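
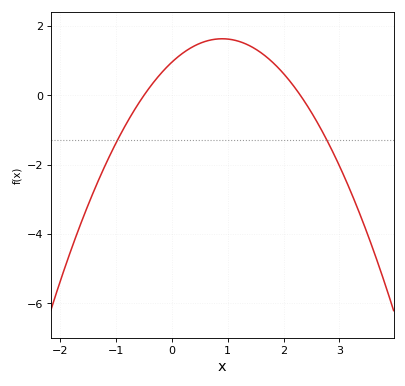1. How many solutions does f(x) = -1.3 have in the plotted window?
2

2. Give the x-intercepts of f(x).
-0.5, 2.3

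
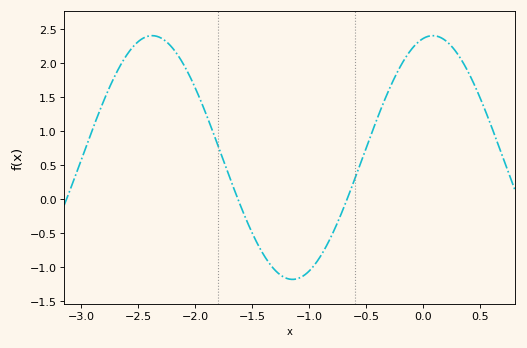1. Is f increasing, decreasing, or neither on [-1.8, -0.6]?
neither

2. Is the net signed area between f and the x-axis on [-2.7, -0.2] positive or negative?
positive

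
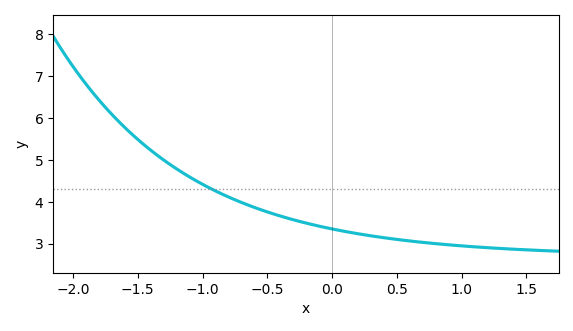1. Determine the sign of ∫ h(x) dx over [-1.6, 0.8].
positive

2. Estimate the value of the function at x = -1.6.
5.77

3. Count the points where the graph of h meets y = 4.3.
1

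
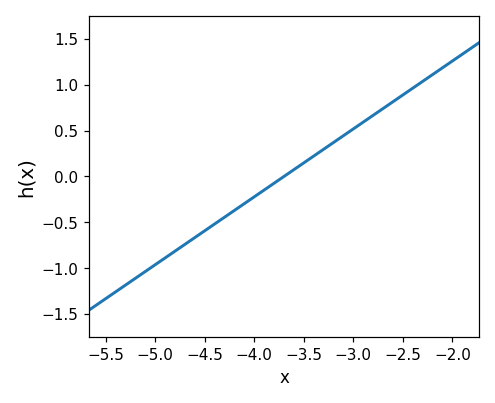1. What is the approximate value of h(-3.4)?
0.2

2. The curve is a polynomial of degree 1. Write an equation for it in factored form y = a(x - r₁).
y = 0.74(x + 3.7)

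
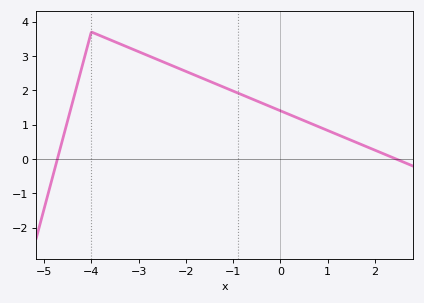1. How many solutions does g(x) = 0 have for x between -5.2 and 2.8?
2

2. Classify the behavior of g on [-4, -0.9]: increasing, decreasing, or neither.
decreasing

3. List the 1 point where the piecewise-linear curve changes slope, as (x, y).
(-4, 3.7)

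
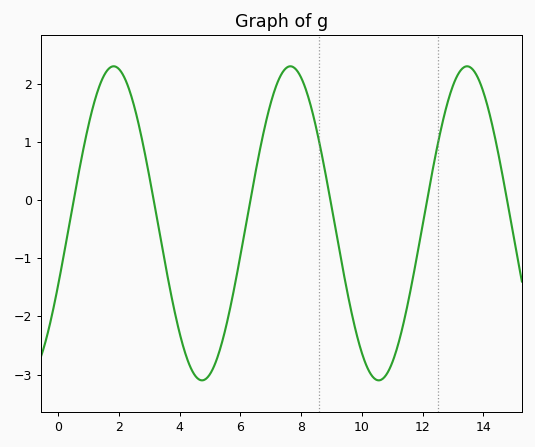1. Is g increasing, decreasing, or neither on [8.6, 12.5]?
neither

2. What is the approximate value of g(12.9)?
1.8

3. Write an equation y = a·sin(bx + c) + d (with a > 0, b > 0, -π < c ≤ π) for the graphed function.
y = 2.7sin(1.1x - 0.4) - 0.4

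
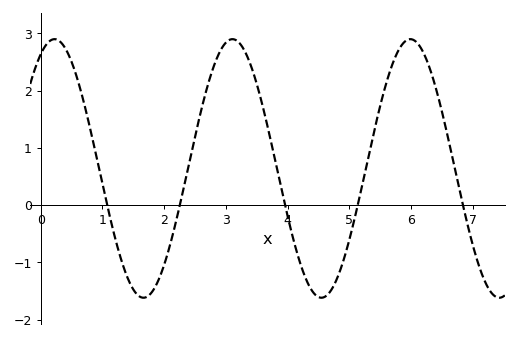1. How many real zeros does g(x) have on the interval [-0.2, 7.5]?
5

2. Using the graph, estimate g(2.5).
1.2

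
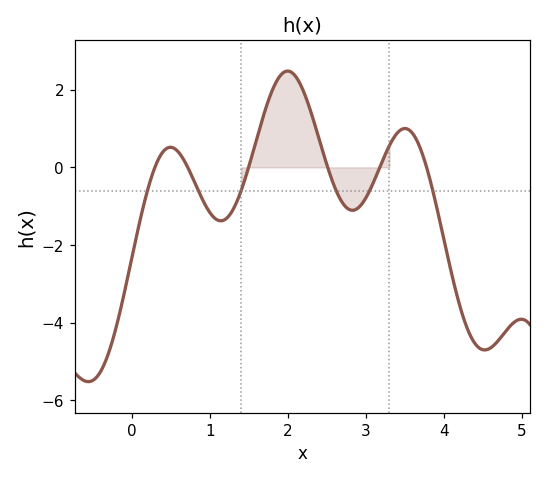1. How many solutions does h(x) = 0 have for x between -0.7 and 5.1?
6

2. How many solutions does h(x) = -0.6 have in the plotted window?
6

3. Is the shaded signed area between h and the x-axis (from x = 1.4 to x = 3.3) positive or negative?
positive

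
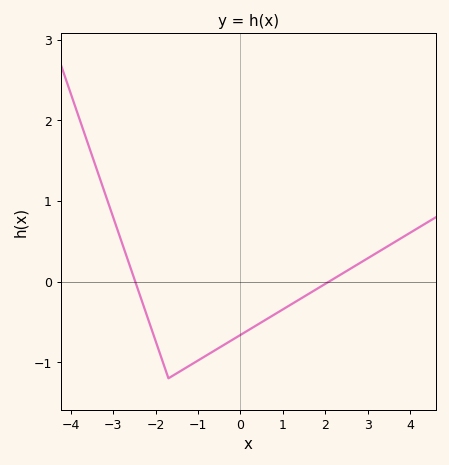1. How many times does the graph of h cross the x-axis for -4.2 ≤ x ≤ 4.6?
2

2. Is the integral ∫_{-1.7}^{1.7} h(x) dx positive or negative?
negative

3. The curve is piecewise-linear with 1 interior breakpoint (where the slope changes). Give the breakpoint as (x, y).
(-1.7, -1.2)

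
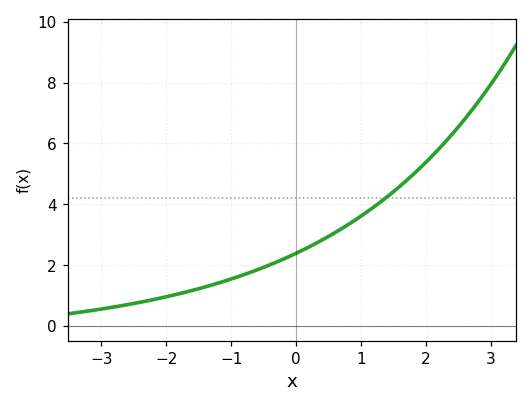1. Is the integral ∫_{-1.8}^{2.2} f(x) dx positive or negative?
positive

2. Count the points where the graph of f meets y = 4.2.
1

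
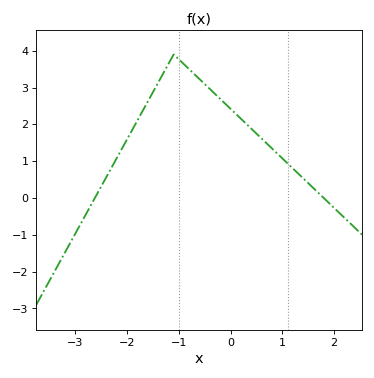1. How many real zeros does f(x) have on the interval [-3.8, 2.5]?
2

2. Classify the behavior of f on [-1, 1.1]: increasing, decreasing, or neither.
decreasing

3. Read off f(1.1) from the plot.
0.9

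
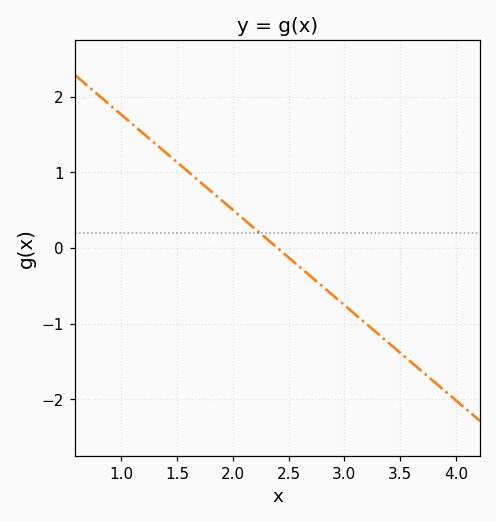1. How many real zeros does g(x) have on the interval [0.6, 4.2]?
1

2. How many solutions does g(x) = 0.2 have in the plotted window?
1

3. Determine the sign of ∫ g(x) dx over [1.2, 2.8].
positive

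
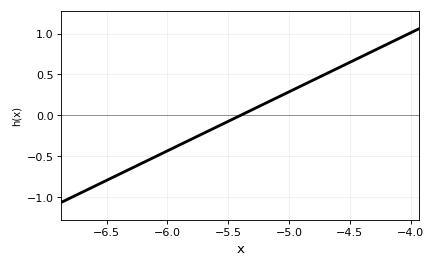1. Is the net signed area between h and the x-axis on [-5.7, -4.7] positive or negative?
positive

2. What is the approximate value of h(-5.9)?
-0.35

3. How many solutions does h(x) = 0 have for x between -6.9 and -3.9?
1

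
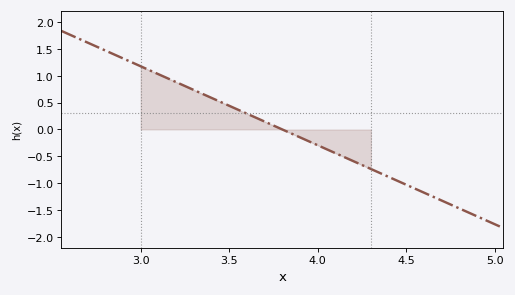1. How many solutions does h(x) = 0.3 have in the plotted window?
1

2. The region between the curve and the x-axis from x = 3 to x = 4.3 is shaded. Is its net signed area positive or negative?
positive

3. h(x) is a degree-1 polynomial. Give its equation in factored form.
y = -1.47(x - 3.8)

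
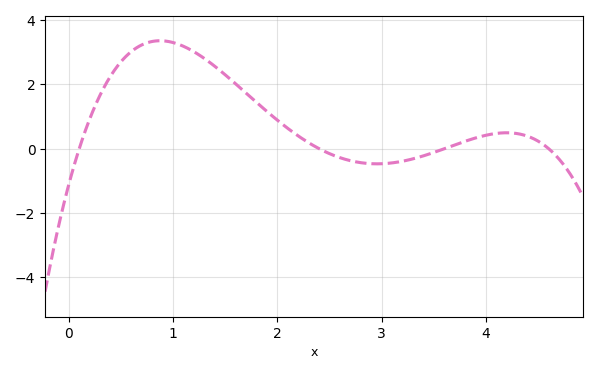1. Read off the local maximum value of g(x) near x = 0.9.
3.4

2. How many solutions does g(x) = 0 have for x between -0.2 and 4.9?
4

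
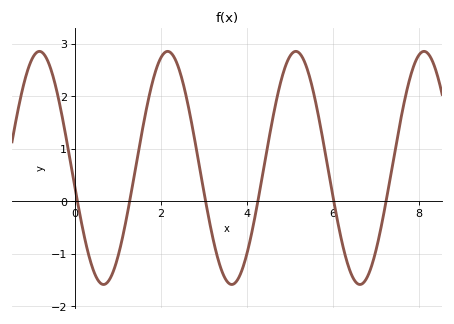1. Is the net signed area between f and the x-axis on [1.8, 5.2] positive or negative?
positive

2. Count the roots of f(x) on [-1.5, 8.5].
6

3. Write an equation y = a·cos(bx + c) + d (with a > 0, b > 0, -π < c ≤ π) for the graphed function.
y = 2.22cos(2.11x + 1.73) + 0.63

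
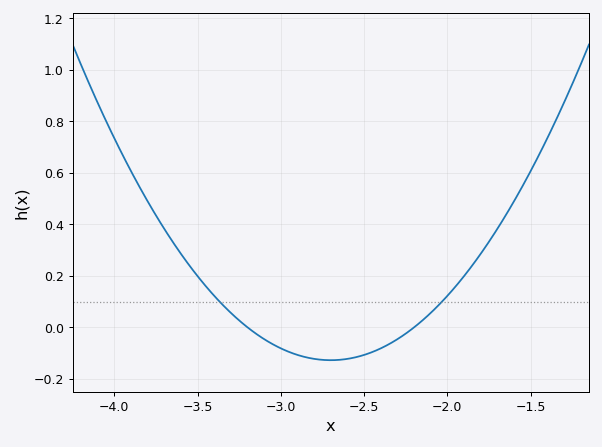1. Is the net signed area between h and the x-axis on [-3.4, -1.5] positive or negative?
positive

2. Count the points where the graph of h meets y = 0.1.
2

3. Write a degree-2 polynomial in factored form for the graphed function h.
y = 0.51(x + 3.2)(x + 2.2)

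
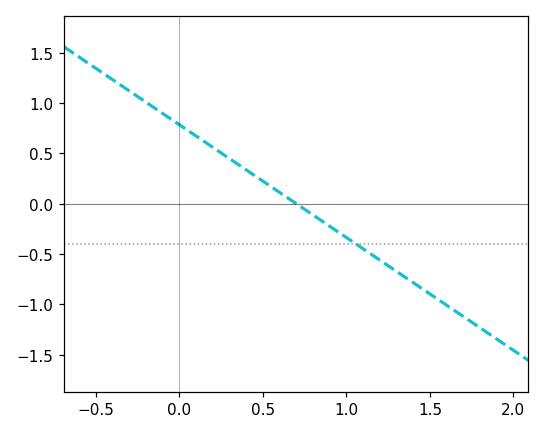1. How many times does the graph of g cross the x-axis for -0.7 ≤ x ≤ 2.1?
1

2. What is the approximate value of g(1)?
-0.35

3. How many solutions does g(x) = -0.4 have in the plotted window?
1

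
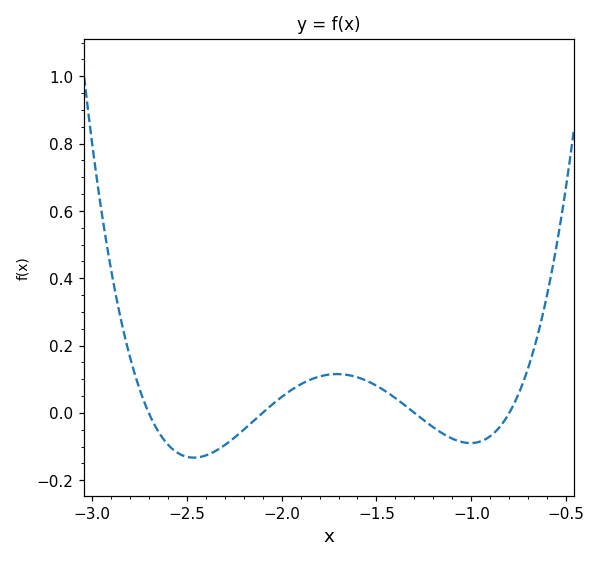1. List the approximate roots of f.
-2.7, -2.1, -1.3, -0.8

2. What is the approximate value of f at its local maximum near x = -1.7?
0.12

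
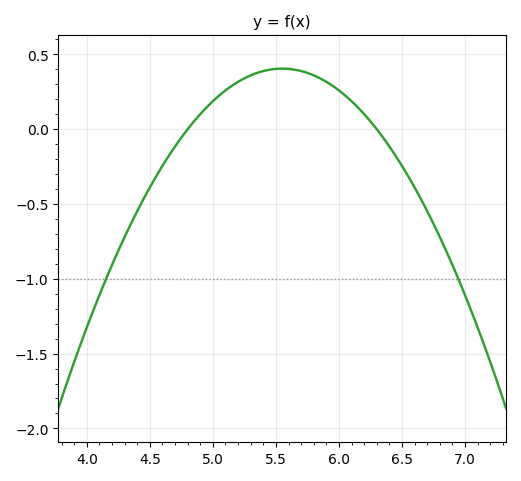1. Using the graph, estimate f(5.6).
0.403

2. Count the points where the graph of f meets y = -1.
2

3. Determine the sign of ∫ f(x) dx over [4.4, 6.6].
positive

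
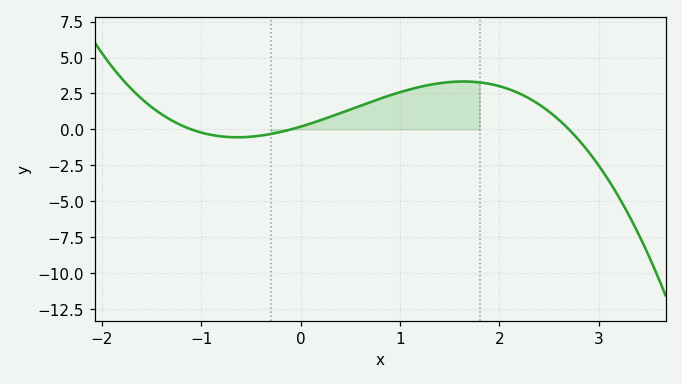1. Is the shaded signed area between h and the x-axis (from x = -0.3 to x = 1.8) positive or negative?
positive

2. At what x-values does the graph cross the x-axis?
-1.1, -0.1, 2.7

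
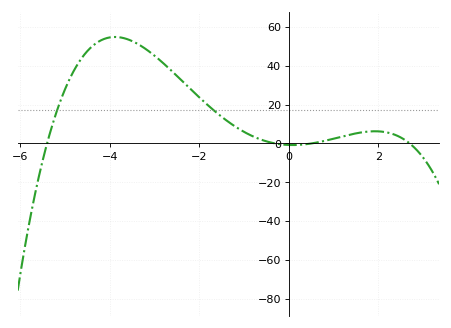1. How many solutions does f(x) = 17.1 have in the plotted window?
2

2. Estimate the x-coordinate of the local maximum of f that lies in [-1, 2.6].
1.93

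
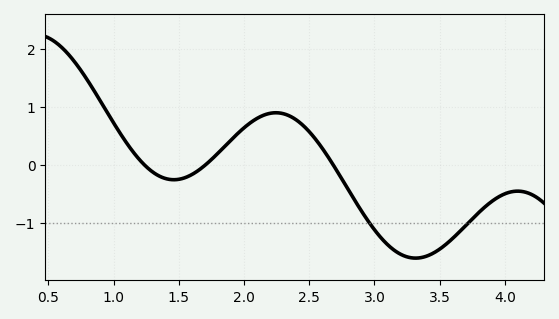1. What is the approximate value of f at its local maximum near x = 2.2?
0.904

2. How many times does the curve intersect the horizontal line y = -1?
2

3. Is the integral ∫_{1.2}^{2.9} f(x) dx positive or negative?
positive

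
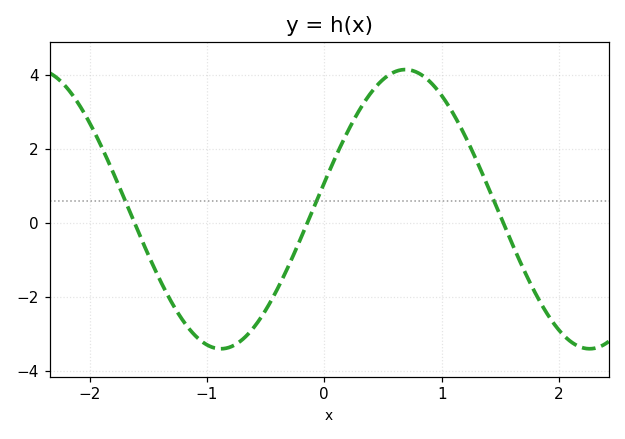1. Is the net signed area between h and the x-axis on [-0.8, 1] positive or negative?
positive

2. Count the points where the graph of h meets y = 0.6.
3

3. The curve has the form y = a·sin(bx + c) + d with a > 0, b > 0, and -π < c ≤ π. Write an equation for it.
y = 3.78sin(2x + 0.19) + 0.38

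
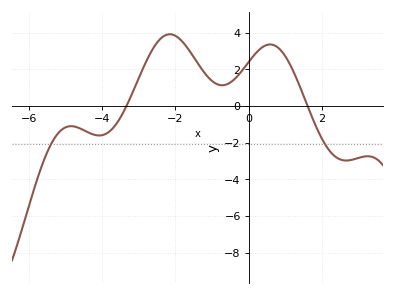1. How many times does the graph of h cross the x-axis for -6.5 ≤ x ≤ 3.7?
2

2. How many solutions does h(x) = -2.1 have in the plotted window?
2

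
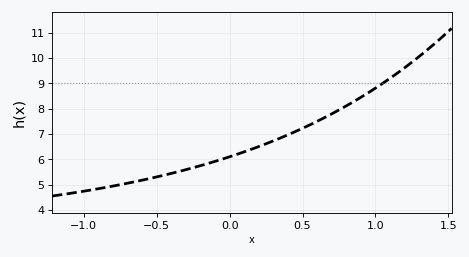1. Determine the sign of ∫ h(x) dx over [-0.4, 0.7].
positive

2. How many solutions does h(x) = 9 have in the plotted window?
1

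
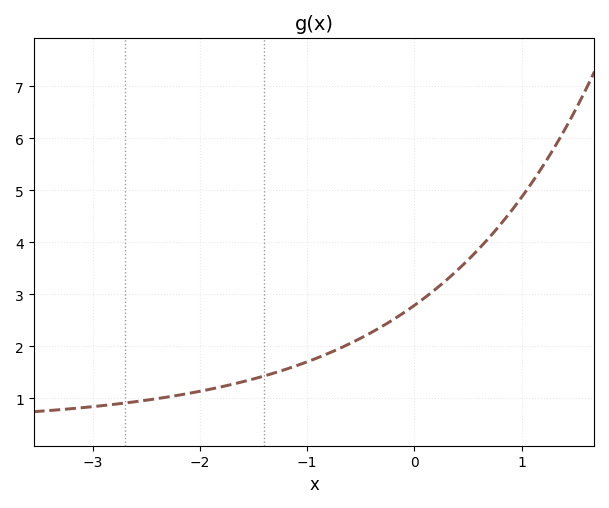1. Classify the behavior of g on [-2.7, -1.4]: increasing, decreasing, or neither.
increasing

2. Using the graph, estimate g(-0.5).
2.16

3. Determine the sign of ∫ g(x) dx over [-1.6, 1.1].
positive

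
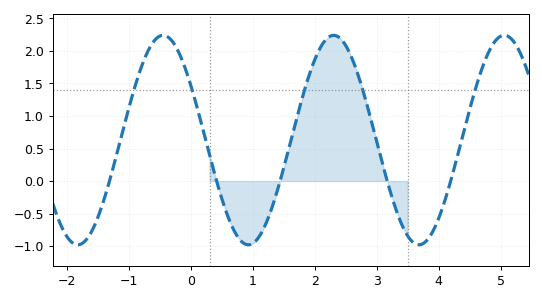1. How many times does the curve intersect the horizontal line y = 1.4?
5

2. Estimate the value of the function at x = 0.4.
0.047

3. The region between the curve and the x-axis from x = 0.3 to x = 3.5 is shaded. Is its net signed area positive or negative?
positive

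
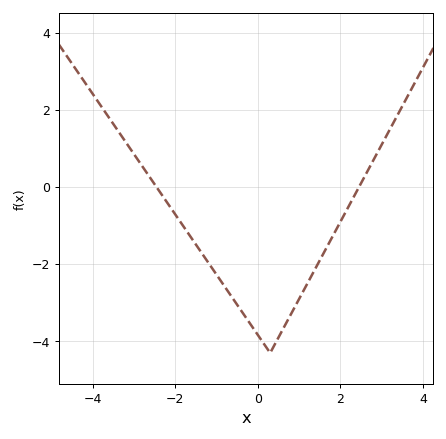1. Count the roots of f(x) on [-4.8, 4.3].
2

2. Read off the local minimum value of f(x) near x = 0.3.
-4.3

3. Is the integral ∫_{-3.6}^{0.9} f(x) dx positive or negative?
negative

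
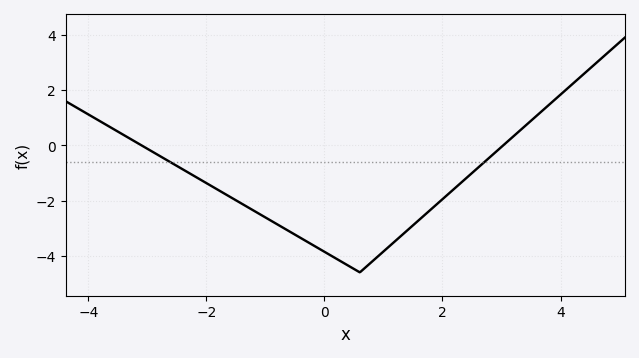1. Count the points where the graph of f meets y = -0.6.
2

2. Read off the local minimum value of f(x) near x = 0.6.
-4.6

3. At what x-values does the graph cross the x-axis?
-3, 3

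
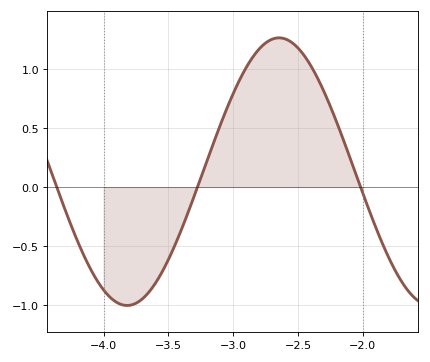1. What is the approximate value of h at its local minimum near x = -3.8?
-1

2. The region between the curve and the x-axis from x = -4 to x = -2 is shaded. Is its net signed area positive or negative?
positive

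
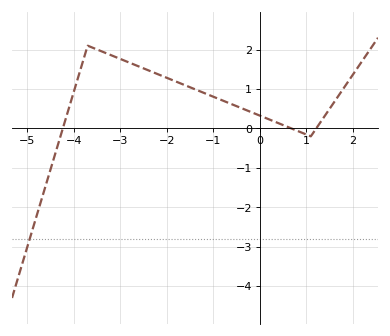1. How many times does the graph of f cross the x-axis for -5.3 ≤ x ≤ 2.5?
3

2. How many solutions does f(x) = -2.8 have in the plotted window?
1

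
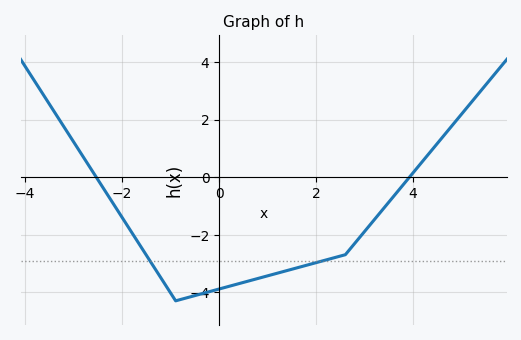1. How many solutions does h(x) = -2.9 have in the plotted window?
2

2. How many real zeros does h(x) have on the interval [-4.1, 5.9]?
2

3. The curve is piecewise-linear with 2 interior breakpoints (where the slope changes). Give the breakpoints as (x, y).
(-0.9, -4.3); (2.6, -2.7)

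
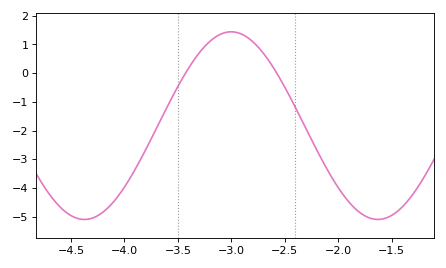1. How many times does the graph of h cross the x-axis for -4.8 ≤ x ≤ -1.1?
2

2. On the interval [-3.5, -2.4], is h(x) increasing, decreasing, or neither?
neither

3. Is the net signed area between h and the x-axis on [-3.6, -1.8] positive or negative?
negative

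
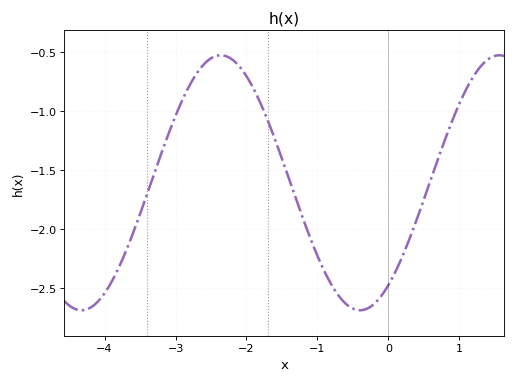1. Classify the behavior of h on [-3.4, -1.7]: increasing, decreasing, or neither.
neither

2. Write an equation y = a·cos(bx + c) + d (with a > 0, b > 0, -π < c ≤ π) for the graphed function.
y = 1.08cos(1.6x - 2.5) - 1.61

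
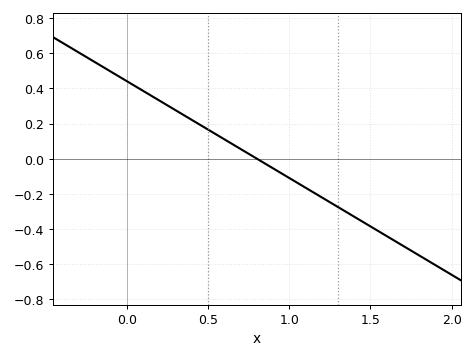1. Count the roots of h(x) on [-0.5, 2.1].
1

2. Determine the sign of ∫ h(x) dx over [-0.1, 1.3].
positive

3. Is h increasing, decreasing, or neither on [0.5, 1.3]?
decreasing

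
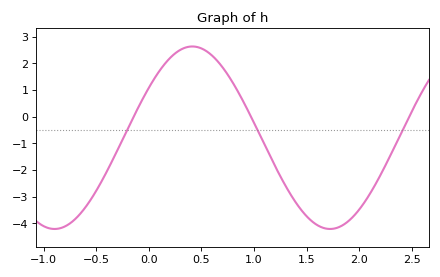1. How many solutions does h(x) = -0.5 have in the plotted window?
3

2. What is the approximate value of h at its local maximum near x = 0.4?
2.63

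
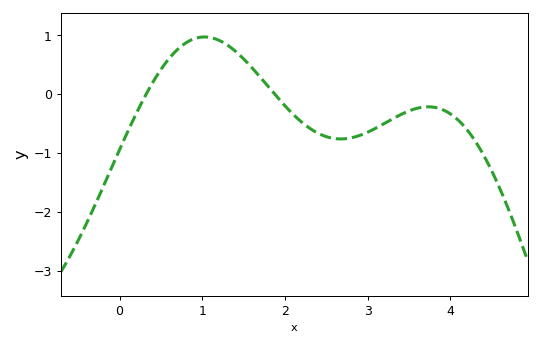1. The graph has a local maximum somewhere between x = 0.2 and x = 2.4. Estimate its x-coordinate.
1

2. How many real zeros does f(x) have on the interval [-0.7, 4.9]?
2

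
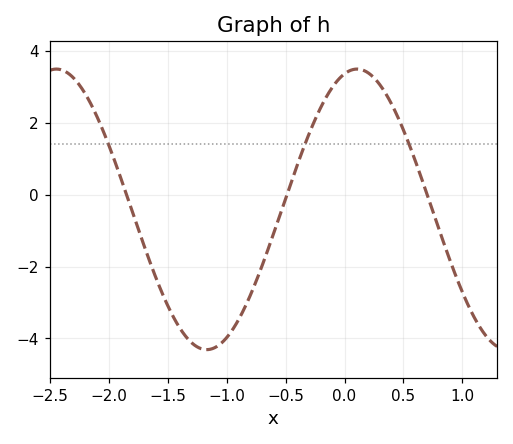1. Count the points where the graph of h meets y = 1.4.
3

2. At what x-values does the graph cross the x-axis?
-1.85, -0.49, 0.702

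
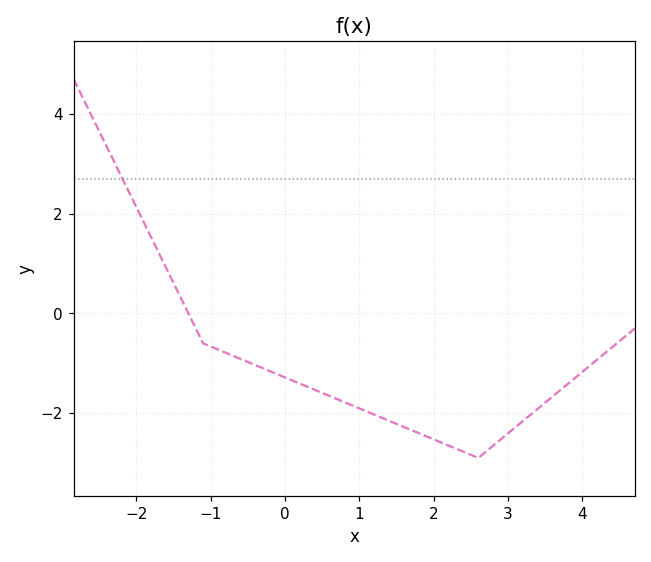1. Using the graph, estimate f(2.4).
-2.78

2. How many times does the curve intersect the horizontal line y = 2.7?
1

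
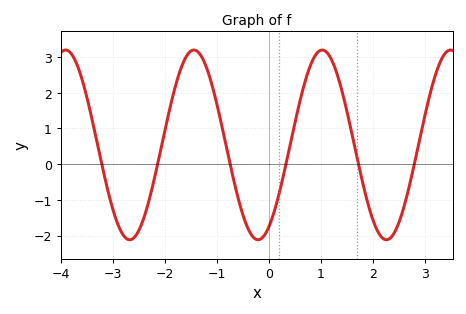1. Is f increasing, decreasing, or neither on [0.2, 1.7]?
neither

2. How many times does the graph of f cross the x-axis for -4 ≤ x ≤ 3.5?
6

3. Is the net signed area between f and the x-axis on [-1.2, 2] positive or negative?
positive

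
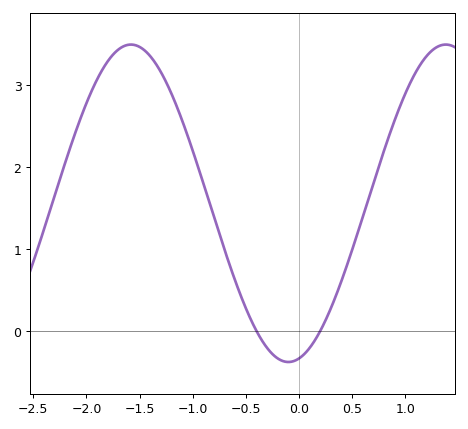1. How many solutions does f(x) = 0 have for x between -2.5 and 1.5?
2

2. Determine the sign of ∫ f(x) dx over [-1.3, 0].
positive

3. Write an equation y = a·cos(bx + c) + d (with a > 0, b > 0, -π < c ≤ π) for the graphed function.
y = 1.94cos(2.12x - 2.93) + 1.56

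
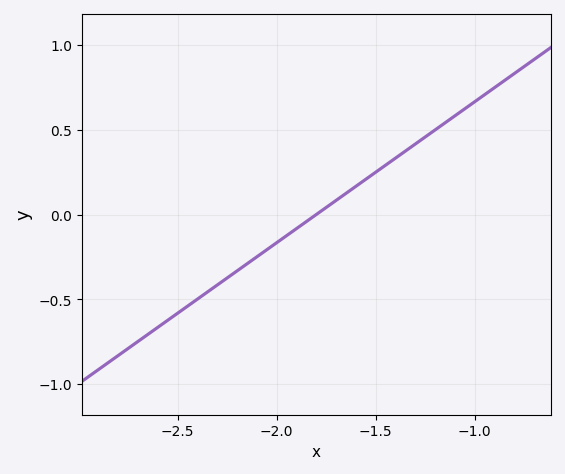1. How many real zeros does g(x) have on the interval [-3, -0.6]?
1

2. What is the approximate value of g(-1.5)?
0.249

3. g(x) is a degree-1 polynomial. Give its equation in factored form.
y = 0.83(x + 1.8)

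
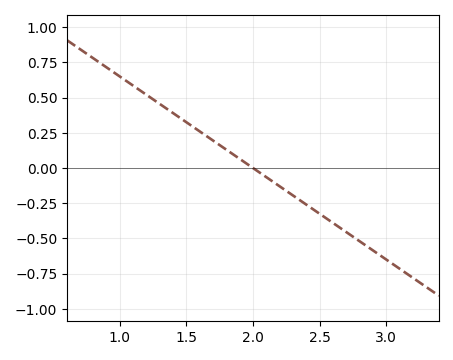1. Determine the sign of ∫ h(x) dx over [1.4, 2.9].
negative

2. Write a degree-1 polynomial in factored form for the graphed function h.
y = -0.65(x - 2)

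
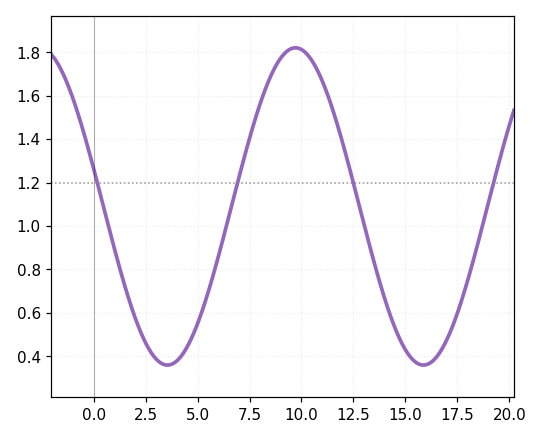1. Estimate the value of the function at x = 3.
0.38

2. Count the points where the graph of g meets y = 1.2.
4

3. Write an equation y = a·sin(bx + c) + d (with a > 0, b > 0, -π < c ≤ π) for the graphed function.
y = 0.73sin(0.51x + 2.9) + 1.09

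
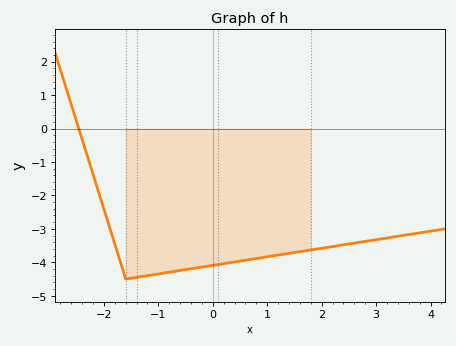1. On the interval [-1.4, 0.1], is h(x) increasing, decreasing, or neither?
increasing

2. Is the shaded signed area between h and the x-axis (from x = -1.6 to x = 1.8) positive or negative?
negative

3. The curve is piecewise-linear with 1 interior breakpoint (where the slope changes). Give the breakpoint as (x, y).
(-1.6, -4.5)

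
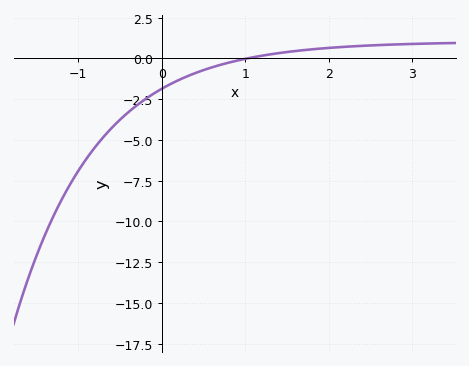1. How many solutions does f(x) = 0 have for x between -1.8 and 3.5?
1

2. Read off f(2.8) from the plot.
0.849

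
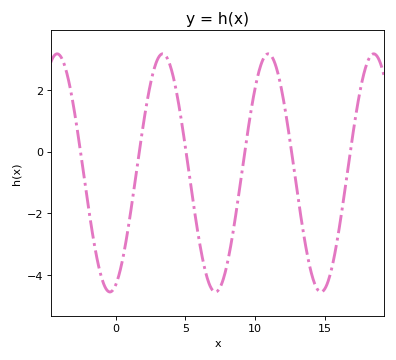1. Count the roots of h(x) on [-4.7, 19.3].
6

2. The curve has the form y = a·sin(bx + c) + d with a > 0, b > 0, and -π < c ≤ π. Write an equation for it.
y = 3.86sin(0.83x - 1.23) - 0.69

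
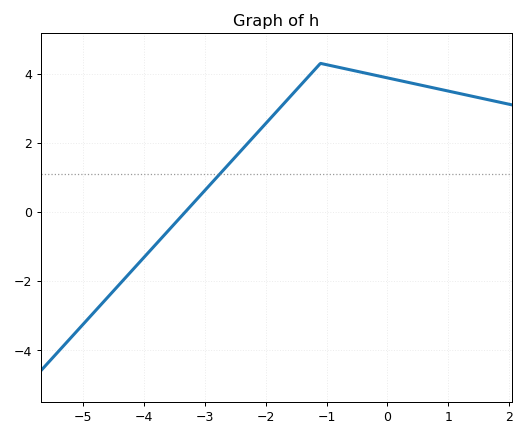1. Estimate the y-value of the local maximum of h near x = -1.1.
4.3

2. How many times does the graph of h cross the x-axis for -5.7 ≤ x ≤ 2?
1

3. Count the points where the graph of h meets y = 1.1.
1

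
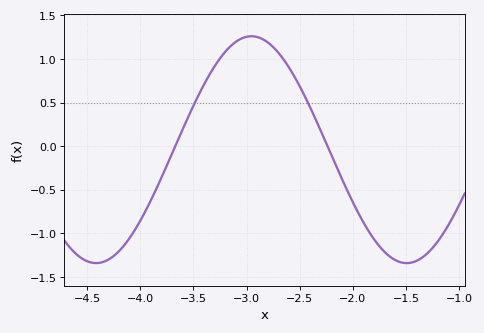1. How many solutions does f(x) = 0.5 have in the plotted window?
2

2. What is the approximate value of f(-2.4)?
0.44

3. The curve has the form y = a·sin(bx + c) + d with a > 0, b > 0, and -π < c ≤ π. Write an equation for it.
y = 1.3sin(2.15x + 1.64) - 0.04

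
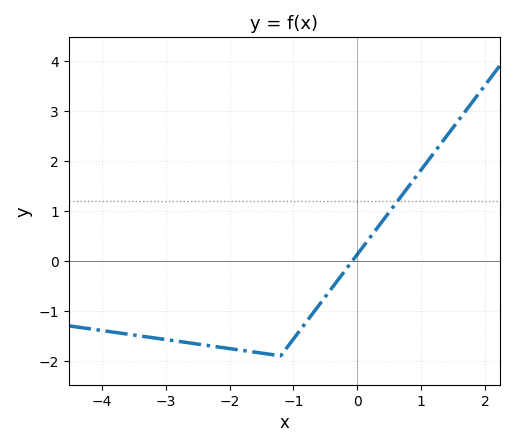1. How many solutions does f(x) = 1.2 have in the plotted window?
1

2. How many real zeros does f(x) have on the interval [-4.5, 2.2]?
1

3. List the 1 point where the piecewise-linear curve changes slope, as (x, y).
(-1.2, -1.9)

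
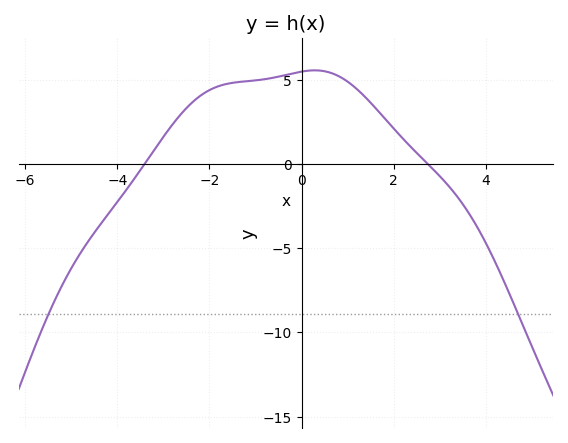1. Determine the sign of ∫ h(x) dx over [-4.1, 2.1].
positive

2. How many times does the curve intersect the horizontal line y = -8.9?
2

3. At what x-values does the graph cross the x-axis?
-3.4, 2.8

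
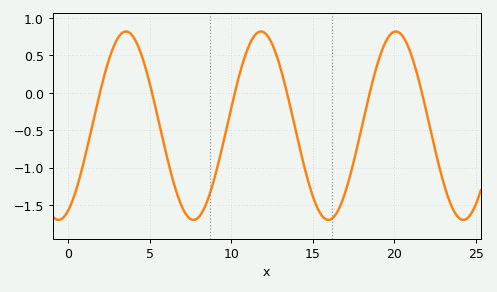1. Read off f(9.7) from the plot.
-0.491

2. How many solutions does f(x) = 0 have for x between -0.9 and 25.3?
6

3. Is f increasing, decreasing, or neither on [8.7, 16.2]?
neither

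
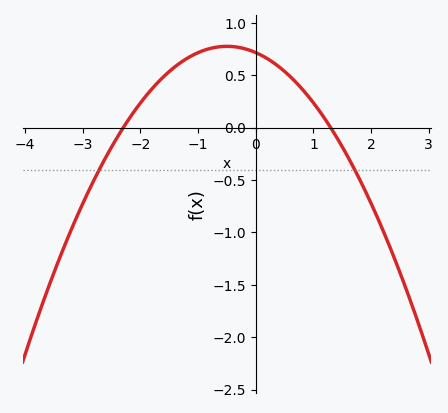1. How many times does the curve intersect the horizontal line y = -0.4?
2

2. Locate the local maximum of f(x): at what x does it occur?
-0.5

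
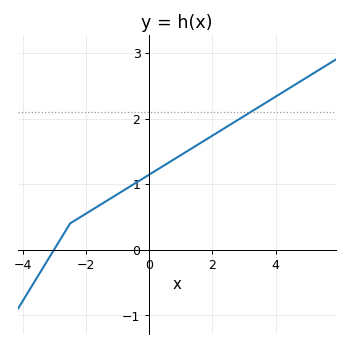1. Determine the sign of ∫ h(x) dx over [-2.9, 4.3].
positive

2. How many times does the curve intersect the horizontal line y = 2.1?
1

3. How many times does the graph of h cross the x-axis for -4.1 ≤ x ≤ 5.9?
1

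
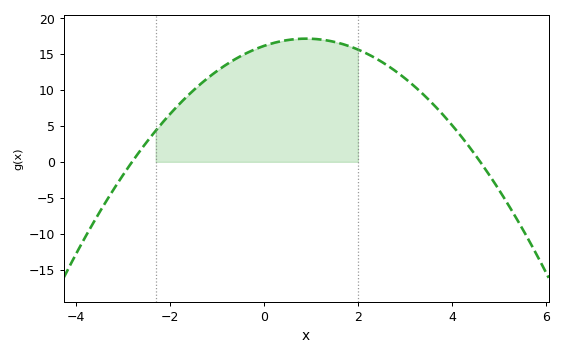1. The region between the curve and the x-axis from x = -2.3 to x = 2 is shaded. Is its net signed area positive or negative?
positive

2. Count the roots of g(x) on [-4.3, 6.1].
2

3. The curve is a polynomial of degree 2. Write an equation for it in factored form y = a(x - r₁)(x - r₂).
y = -1.25(x + 2.8)(x - 4.6)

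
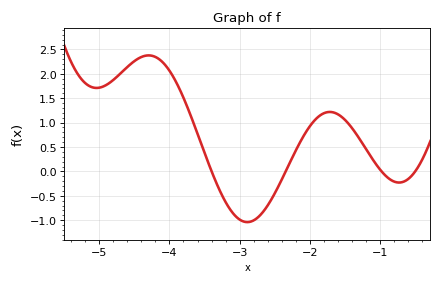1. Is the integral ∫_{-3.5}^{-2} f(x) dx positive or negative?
negative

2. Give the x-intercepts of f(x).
-3.4, -2.3, -1, -0.5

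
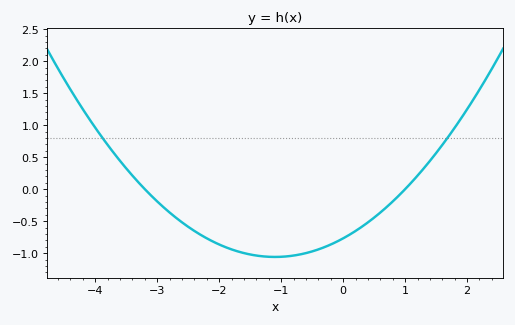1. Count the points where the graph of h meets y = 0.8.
2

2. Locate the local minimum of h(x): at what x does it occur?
-1.1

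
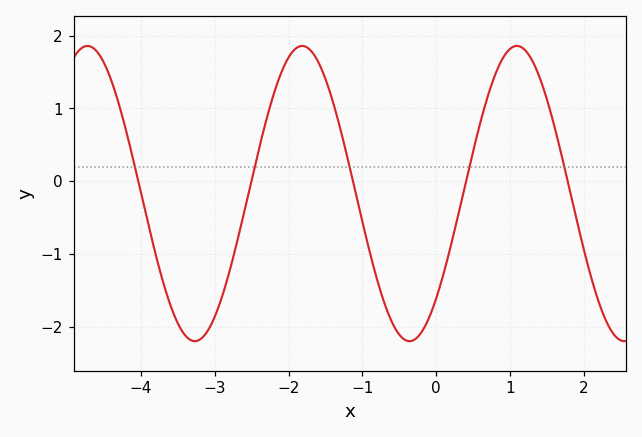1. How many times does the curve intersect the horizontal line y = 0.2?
5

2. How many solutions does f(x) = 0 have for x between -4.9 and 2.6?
5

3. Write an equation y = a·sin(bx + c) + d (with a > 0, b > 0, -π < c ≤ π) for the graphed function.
y = 2.03sin(2.16x - 0.79) - 0.17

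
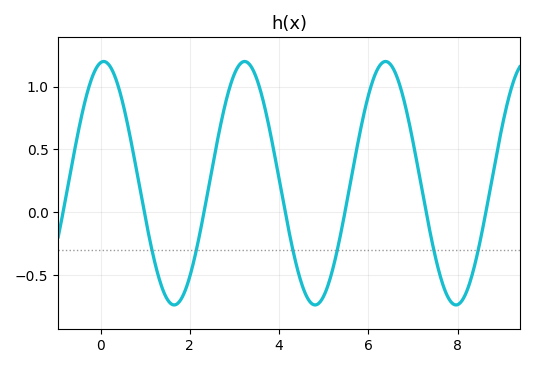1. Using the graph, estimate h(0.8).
0.35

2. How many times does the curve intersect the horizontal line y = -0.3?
6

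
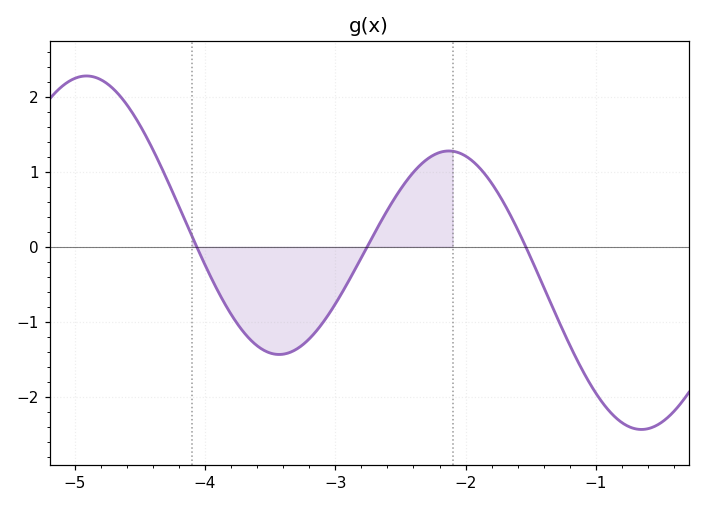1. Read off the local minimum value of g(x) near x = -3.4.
-1.44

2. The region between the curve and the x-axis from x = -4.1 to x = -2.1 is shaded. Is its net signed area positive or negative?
negative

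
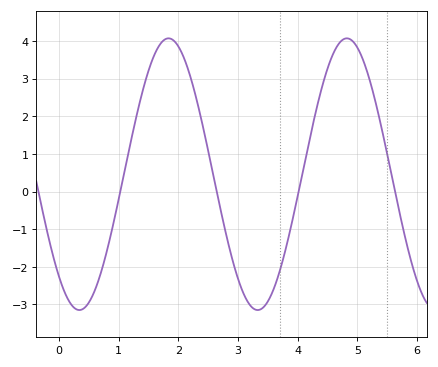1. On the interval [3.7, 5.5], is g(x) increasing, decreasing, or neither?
neither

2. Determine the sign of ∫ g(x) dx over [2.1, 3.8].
negative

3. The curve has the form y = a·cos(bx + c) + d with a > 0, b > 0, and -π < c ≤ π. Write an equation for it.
y = 3.61cos(2.1x + 2.4) + 0.46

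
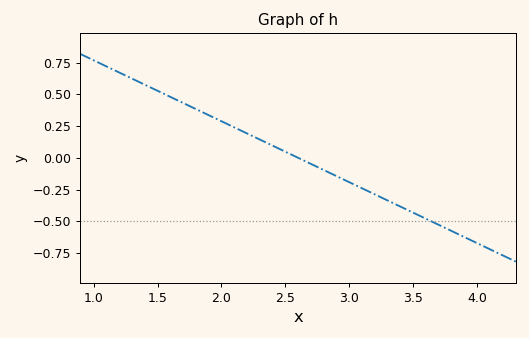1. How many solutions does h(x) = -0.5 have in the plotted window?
1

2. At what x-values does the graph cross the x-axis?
2.6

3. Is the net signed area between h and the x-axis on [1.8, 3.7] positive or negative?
negative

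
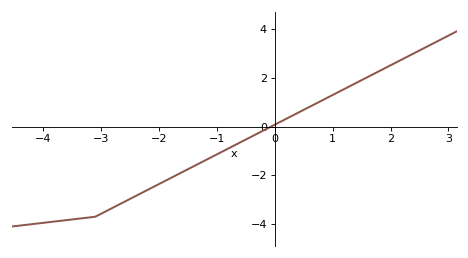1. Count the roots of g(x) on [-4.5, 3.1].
1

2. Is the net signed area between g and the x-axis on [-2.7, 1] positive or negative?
negative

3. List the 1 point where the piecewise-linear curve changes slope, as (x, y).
(-3.1, -3.7)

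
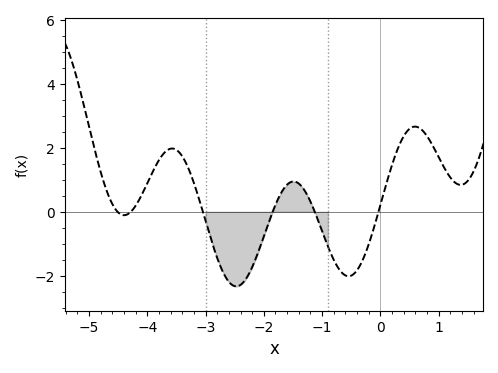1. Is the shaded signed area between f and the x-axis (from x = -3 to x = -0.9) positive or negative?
negative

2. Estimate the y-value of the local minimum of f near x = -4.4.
-0.107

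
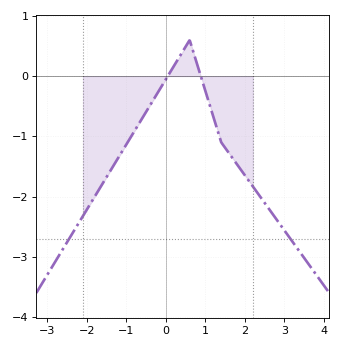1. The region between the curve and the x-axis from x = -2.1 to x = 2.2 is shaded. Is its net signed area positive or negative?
negative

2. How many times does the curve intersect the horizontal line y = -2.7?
2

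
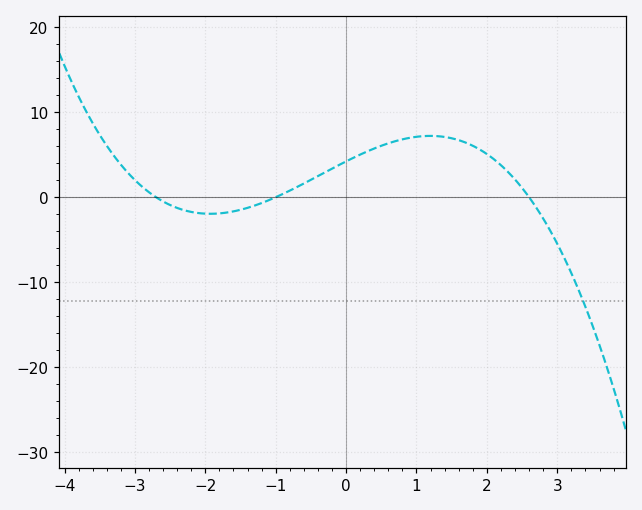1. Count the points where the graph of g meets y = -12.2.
1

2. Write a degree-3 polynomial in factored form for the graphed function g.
y = -0.6(x + 2.7)(x + 1)(x - 2.6)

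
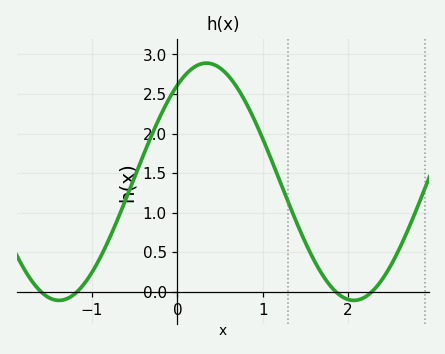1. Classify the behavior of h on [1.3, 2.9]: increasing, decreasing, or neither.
neither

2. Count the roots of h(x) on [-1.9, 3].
4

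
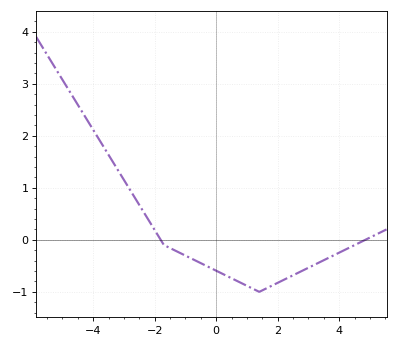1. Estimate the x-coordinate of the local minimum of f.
1.4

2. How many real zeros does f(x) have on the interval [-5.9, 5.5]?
2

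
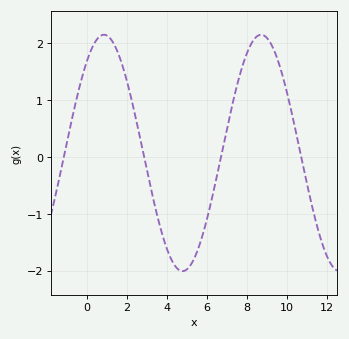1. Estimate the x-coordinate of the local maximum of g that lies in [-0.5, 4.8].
0.84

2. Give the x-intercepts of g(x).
-1.17, 2.85, 6.69, 10.7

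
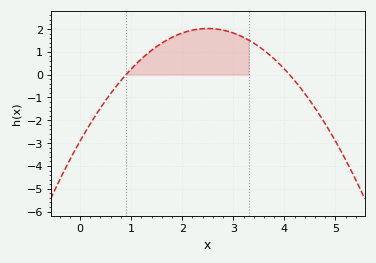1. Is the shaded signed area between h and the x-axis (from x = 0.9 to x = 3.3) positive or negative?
positive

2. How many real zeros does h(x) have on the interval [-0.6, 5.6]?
2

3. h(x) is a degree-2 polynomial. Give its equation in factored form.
y = -0.79(x - 0.9)(x - 4.1)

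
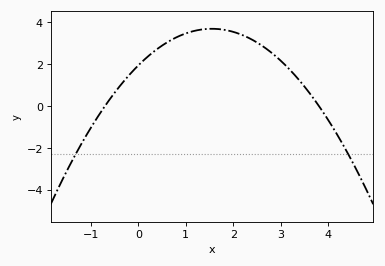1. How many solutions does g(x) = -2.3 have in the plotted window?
2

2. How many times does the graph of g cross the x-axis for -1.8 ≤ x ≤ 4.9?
2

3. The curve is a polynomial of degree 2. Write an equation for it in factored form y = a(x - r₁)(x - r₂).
y = -0.73(x + 0.7)(x - 3.8)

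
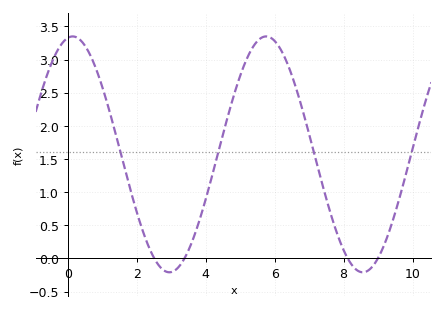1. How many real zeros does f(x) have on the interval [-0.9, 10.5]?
4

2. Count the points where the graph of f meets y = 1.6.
4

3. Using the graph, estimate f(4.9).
2.6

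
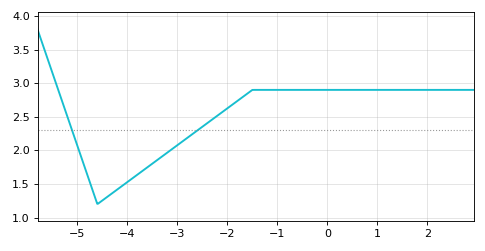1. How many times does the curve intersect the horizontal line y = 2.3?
2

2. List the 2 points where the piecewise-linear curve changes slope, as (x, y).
(-4.6, 1.2); (-1.5, 2.9)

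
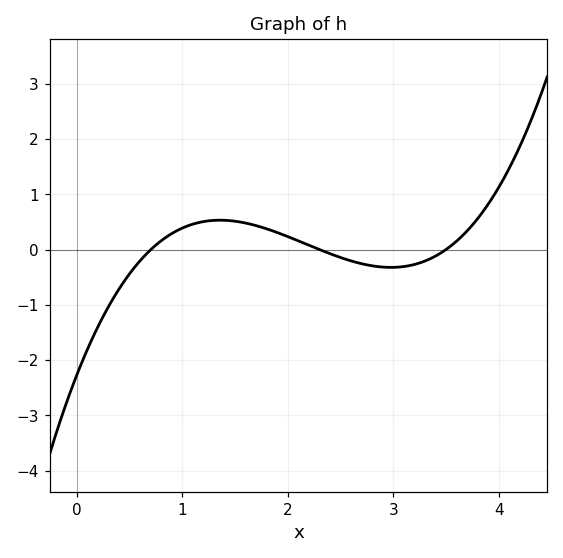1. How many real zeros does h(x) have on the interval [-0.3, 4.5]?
3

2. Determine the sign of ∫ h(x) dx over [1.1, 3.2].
positive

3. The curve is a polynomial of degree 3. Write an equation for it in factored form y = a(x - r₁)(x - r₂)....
y = 0.4(x - 0.7)(x - 2.3)(x - 3.5)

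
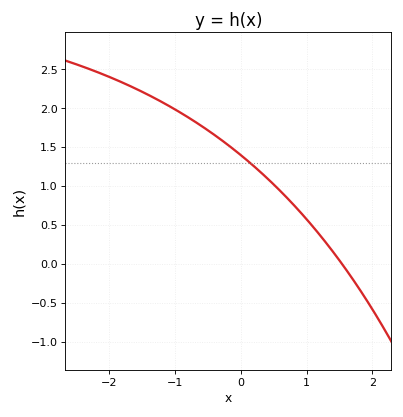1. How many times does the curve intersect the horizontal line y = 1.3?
1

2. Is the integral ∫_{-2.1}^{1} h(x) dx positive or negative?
positive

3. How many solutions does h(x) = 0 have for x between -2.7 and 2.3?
1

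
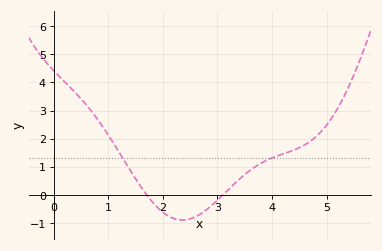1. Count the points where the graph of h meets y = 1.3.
2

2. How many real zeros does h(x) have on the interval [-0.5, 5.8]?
2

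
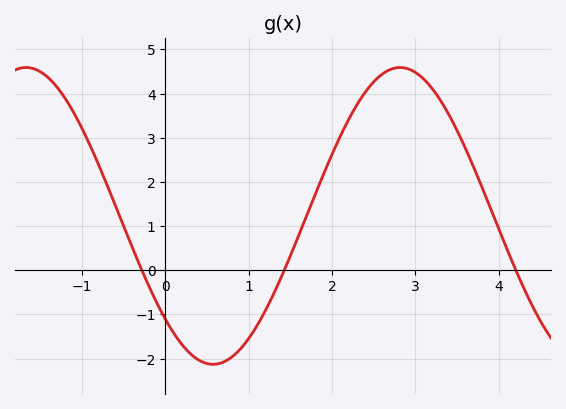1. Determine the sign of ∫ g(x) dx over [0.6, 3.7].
positive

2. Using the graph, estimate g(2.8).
4.59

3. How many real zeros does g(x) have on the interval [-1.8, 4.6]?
3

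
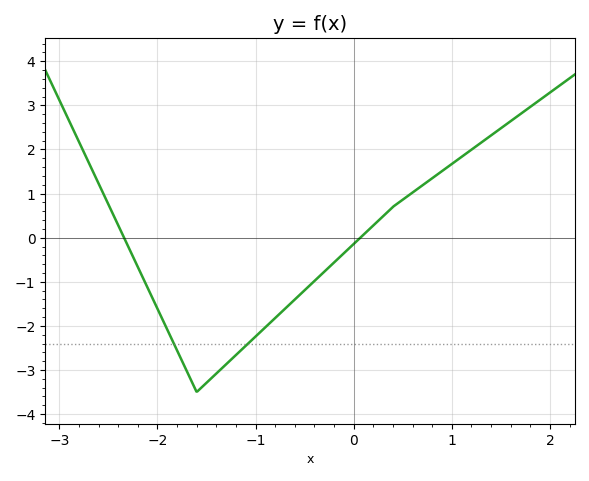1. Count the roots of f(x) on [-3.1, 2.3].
2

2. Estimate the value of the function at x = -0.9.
-2.03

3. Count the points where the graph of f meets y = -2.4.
2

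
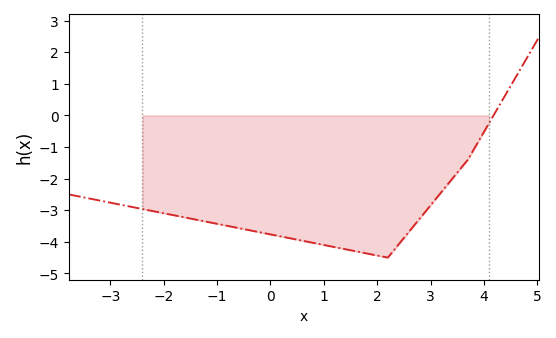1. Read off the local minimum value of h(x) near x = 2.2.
-4.5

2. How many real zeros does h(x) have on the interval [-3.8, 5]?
1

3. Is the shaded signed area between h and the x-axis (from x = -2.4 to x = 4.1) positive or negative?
negative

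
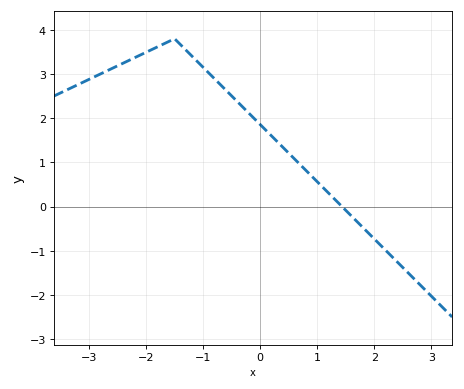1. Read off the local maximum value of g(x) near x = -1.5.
3.8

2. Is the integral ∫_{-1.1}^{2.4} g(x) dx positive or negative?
positive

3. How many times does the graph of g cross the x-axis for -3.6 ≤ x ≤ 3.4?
1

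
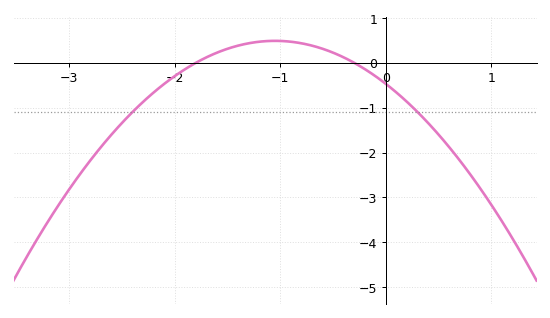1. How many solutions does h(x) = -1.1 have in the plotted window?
2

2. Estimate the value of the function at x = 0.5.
-1.6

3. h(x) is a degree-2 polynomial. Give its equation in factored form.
y = -0.87(x + 1.8)(x + 0.3)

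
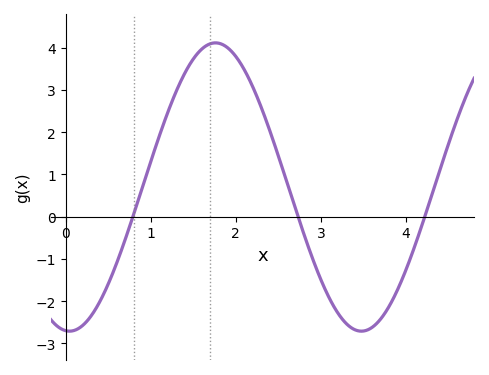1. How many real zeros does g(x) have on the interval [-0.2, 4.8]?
3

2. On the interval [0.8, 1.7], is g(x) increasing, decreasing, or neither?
increasing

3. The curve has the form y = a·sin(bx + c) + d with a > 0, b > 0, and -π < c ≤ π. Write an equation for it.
y = 3.41sin(1.83x - 1.65) + 0.7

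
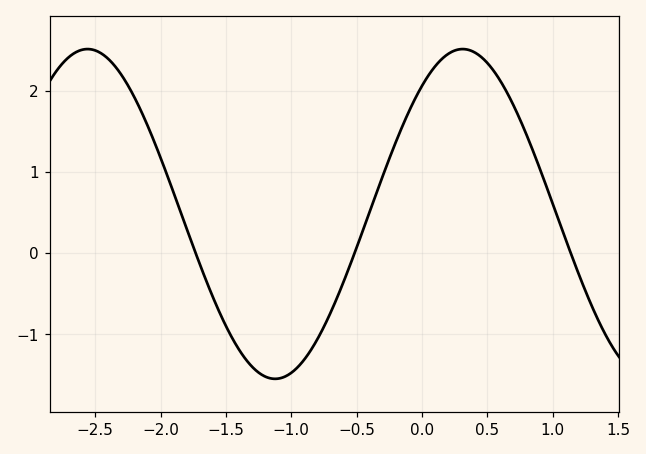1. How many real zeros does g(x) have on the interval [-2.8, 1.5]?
3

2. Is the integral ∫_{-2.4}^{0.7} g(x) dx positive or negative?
positive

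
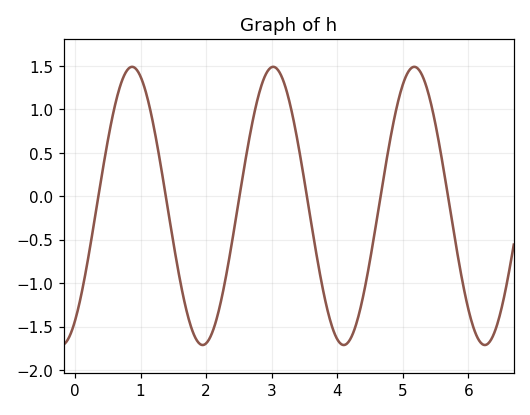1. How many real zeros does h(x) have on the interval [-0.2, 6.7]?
6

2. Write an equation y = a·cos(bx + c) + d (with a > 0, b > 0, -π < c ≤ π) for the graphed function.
y = 1.6cos(2.9x - 2.5) - 0.11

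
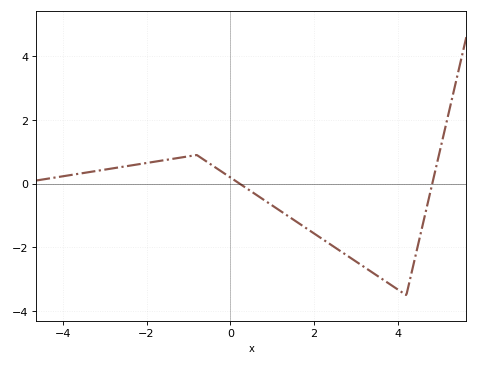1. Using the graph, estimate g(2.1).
-1.6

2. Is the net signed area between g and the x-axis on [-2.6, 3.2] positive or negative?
negative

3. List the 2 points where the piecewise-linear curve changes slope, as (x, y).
(-0.8, 0.9); (4.2, -3.5)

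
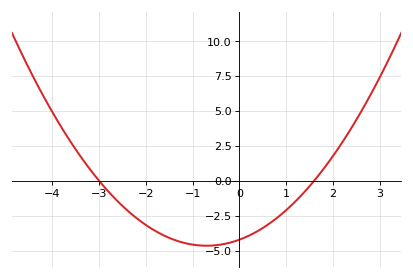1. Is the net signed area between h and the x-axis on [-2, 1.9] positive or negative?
negative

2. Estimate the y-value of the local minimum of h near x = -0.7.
-4.6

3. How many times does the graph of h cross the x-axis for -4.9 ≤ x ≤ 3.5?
2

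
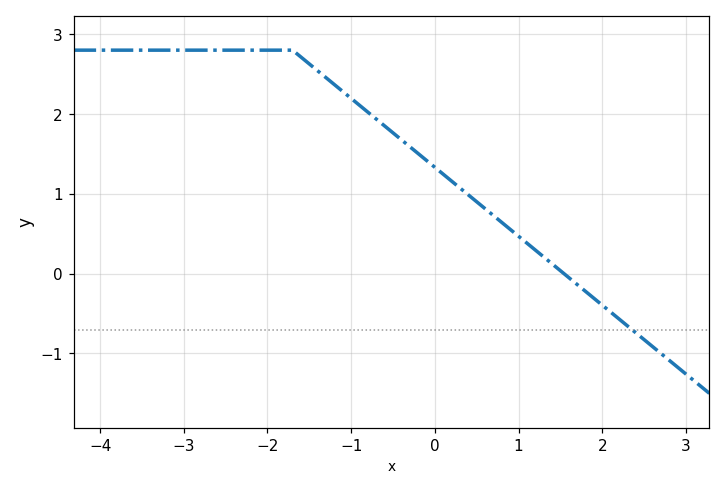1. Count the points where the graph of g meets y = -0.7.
1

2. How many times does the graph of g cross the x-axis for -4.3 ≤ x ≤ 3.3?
1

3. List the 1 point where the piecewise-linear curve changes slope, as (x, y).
(-1.7, 2.8)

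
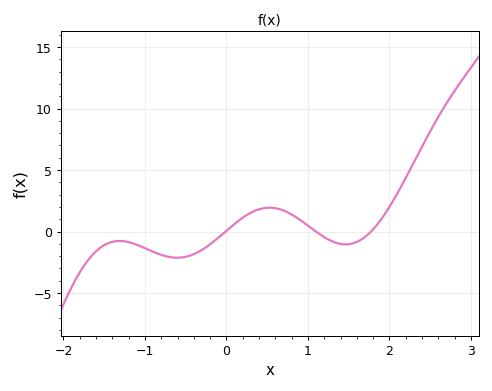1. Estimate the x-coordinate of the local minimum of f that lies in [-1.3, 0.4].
-0.6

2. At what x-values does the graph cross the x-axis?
0, 1.1, 1.8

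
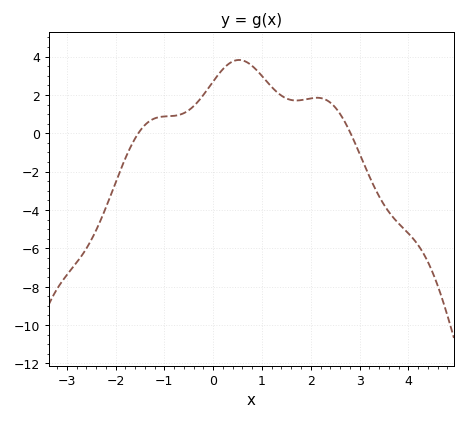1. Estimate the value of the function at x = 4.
-5.2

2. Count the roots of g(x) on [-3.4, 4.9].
2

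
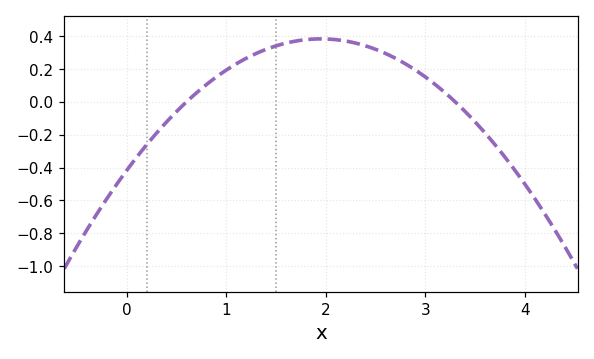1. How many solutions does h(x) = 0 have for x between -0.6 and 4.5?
2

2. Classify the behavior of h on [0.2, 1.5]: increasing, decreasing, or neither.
increasing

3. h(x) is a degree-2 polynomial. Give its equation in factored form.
y = -0.21(x - 0.6)(x - 3.3)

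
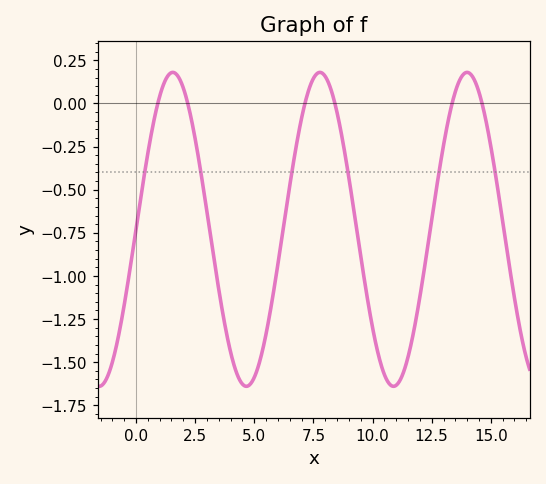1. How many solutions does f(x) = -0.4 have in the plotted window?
6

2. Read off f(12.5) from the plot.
-0.676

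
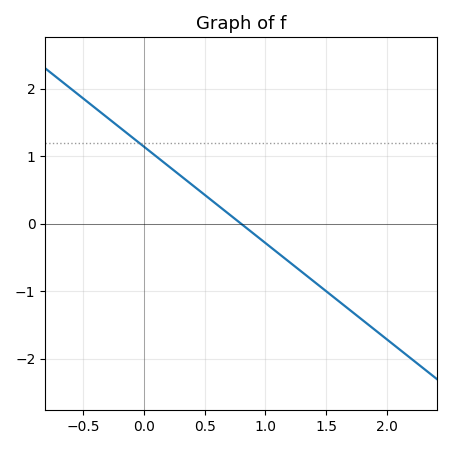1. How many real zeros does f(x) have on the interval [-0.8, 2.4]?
1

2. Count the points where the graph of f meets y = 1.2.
1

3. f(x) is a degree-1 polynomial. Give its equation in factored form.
y = -1.43(x - 0.8)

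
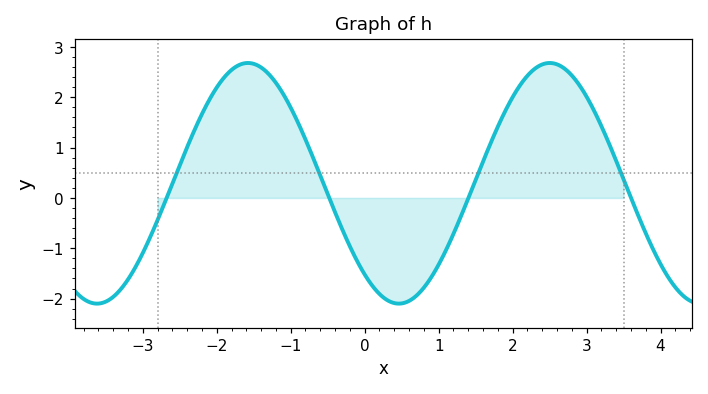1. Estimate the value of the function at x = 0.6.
-2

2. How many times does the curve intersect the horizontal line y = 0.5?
4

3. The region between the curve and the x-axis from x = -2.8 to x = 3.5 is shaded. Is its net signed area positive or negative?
positive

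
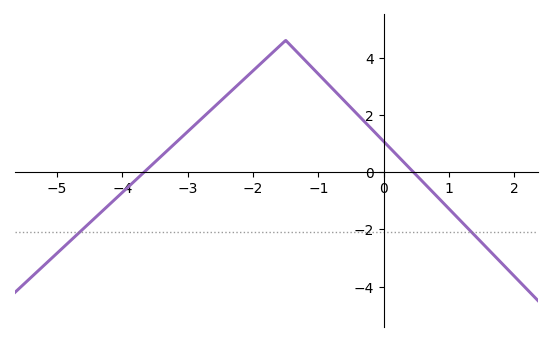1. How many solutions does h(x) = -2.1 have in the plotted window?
2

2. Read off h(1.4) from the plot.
-2.2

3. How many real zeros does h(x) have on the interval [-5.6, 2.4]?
2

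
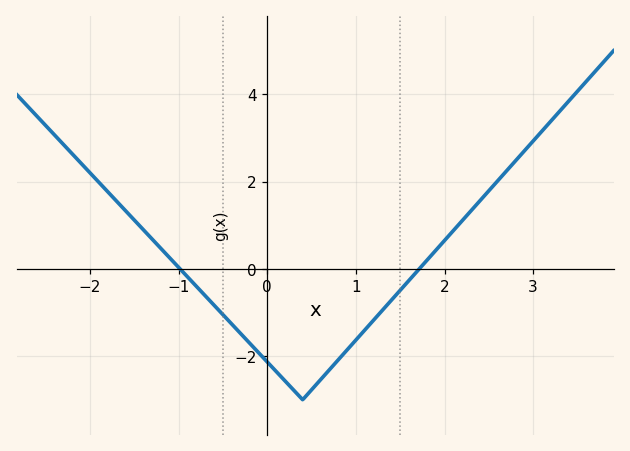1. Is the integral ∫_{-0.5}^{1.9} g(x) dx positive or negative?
negative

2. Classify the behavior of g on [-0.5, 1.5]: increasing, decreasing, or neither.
neither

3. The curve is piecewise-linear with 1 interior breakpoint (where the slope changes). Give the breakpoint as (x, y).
(0.4, -3)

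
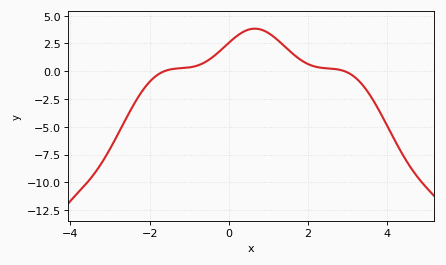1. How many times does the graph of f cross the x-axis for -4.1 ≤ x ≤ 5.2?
2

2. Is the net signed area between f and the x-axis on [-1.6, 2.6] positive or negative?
positive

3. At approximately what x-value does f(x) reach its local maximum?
0.6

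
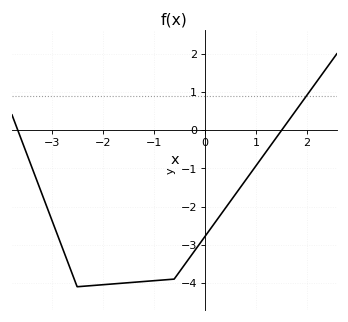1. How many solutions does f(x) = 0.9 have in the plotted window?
1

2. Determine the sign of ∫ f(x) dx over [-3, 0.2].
negative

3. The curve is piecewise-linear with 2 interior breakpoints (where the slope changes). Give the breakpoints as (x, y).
(-2.5, -4.1); (-0.6, -3.9)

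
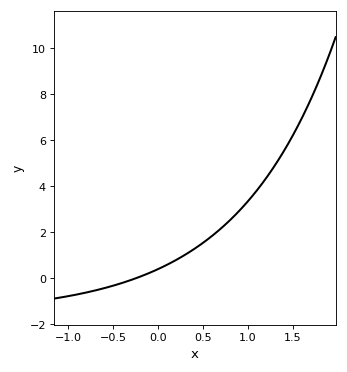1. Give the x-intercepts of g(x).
-0.25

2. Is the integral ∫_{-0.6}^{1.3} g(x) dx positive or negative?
positive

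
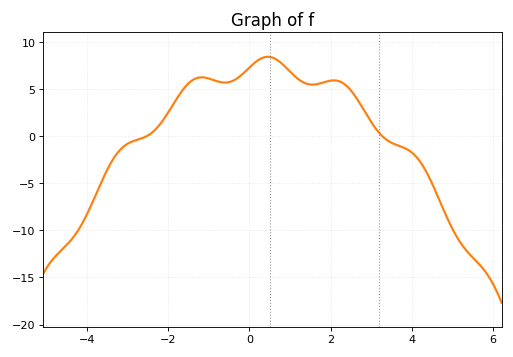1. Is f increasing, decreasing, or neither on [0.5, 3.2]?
neither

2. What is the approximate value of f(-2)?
2.49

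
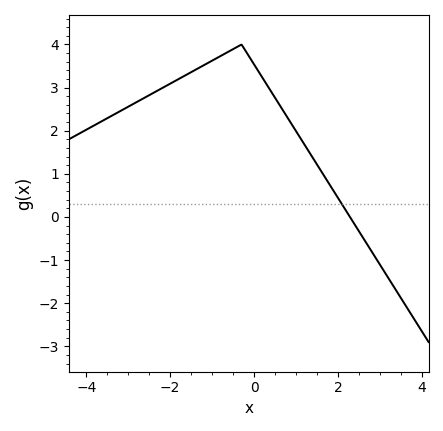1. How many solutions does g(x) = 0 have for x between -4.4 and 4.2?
1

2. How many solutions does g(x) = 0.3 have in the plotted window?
1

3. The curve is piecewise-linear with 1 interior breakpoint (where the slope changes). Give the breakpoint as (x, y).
(-0.3, 4)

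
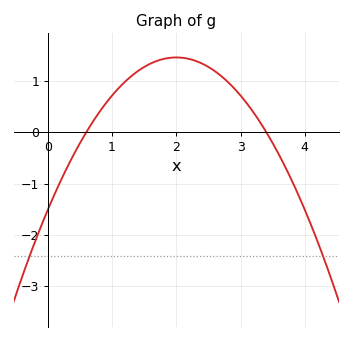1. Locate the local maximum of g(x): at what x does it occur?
2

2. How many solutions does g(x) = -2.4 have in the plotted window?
2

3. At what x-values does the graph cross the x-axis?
0.6, 3.4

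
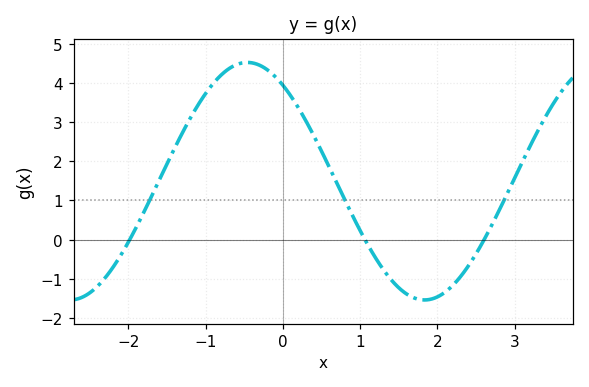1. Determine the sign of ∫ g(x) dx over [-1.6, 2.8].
positive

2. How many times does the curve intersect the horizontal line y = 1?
3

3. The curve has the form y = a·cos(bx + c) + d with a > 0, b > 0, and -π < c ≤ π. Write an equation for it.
y = 3.03cos(1.4x + 0.63) + 1.49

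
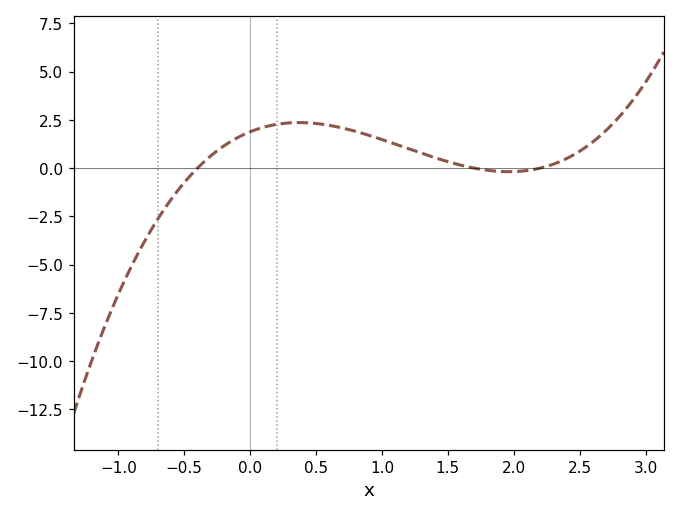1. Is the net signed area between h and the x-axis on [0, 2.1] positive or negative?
positive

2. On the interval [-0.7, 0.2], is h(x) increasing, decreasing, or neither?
increasing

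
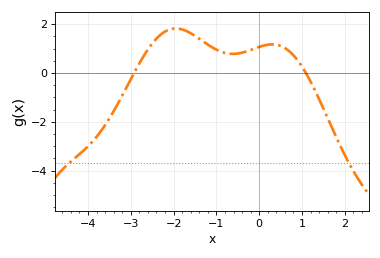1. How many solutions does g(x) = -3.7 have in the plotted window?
2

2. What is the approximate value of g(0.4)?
1.16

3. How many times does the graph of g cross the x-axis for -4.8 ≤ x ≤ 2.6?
2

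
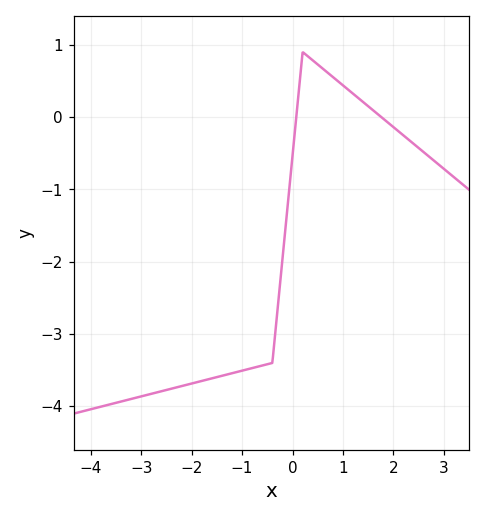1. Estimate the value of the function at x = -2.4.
-3.8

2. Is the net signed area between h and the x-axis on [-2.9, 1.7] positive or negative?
negative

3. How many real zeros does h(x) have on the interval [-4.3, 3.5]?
2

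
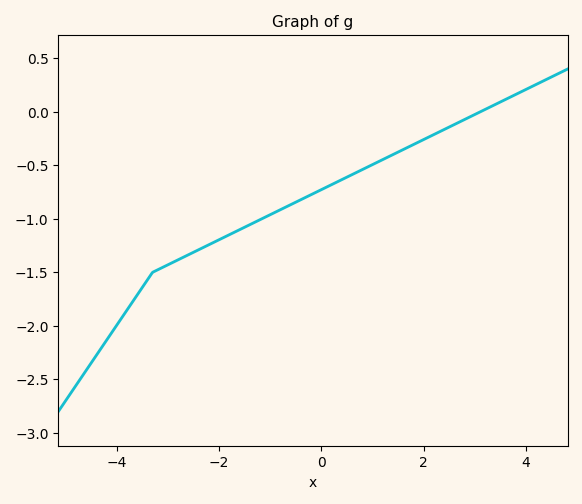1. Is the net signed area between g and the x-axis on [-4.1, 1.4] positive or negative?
negative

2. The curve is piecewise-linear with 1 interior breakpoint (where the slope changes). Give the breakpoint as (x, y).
(-3.3, -1.5)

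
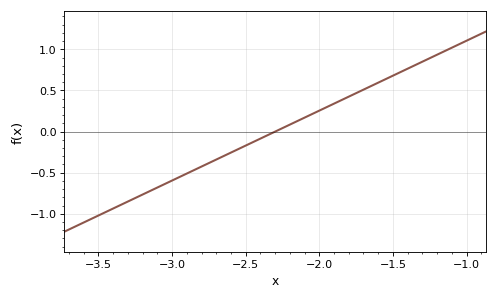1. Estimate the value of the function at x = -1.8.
0.425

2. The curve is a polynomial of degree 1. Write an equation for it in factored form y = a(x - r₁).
y = 0.85(x + 2.3)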